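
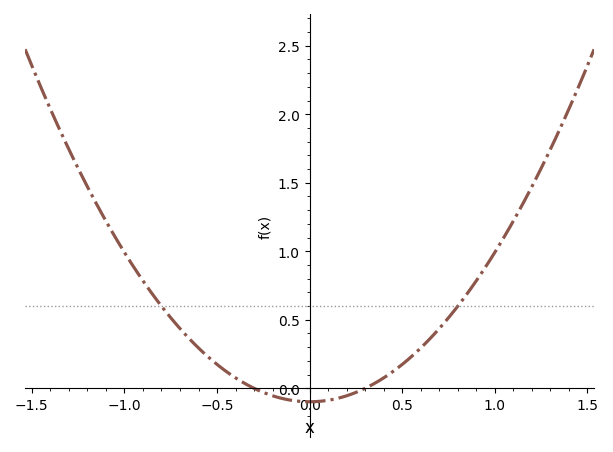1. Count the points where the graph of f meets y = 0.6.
2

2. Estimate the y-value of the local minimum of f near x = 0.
-0.098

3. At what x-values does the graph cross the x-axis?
-0.3, 0.3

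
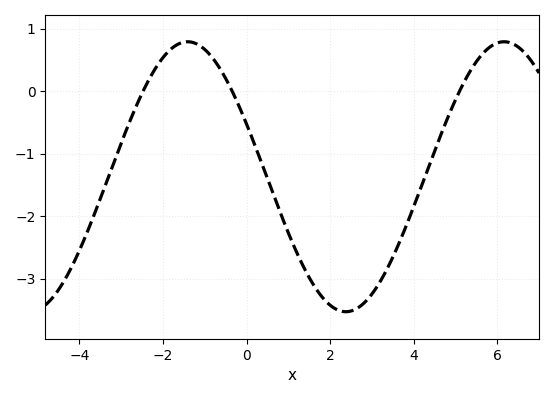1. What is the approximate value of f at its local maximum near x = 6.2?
0.79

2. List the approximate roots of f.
-2.47, -0.344, 5.1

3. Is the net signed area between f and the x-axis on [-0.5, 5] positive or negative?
negative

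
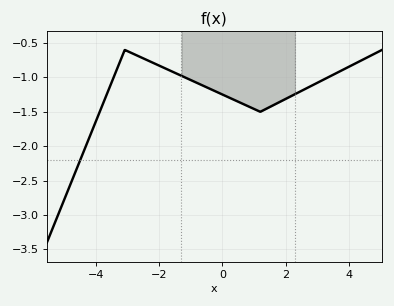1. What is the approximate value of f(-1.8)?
-0.85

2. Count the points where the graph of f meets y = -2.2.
1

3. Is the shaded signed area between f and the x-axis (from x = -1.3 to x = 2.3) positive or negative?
negative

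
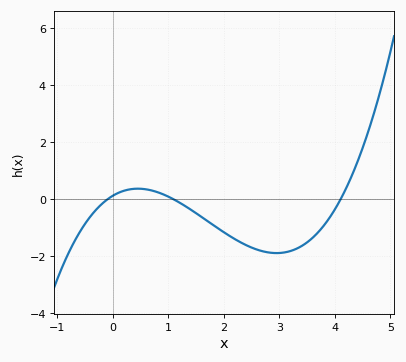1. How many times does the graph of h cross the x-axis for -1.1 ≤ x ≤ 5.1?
3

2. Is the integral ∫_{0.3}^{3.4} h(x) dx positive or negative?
negative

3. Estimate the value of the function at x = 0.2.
0.4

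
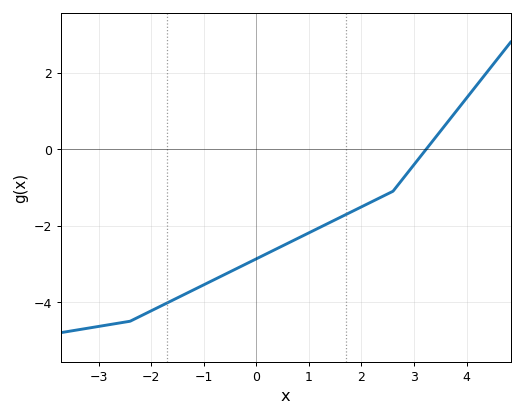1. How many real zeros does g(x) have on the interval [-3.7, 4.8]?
1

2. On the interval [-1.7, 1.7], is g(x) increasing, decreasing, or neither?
increasing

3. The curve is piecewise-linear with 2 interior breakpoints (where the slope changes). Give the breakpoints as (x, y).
(-2.4, -4.5); (2.6, -1.1)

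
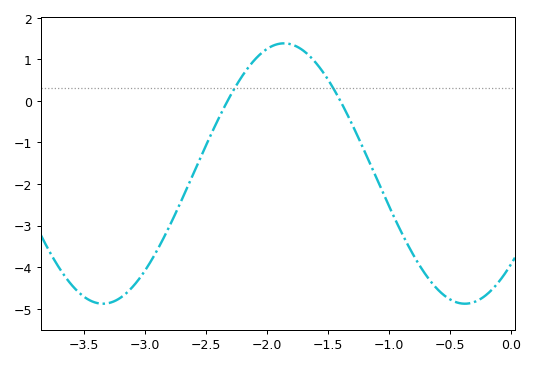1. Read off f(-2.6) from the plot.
-1.74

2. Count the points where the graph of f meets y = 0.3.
2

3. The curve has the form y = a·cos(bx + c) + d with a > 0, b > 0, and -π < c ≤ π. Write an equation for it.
y = 3.13cos(2.12x - 2.34) - 1.75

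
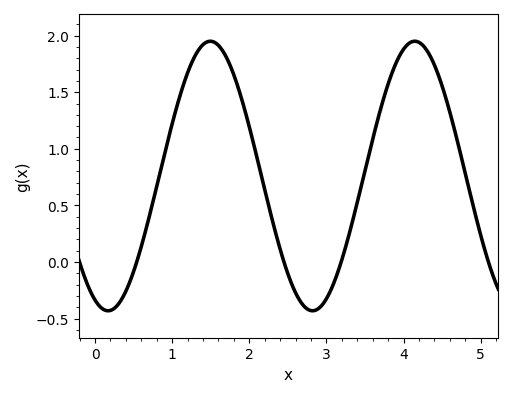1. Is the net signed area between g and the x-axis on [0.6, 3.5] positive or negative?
positive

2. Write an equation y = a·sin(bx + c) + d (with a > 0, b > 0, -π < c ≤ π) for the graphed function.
y = 1.19sin(2.37x - 1.97) + 0.76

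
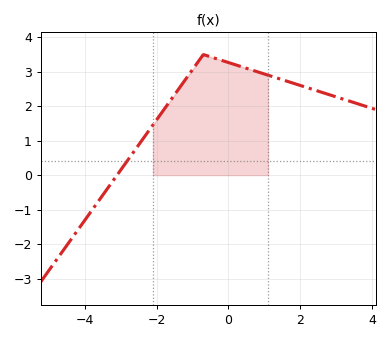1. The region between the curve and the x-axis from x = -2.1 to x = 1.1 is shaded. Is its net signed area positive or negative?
positive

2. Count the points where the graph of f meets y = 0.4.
1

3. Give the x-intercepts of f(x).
-3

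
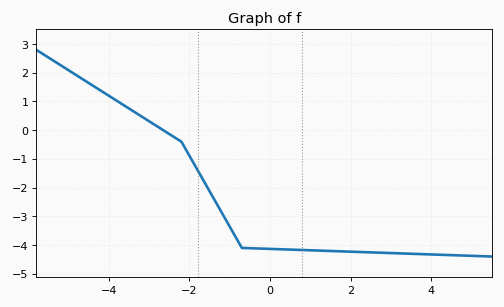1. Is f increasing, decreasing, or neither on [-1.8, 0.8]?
decreasing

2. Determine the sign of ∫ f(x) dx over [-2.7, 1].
negative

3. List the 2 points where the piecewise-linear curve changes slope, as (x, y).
(-2.2, -0.4); (-0.7, -4.1)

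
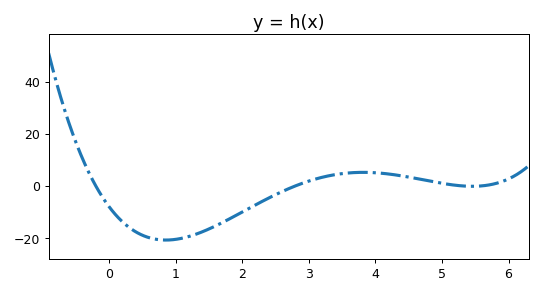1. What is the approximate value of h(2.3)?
-5.94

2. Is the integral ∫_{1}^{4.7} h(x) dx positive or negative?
negative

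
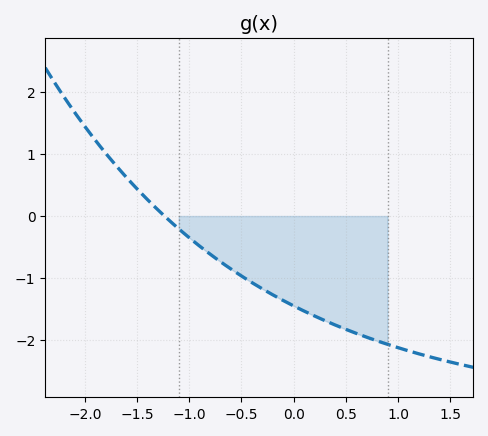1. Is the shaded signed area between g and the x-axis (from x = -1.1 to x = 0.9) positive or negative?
negative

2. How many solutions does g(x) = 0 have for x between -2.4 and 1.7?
1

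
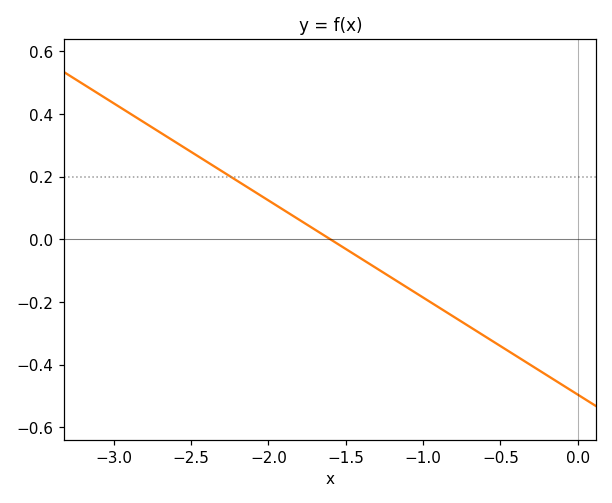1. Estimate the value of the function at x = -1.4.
-0.062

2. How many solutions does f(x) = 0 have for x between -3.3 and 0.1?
1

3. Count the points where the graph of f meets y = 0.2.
1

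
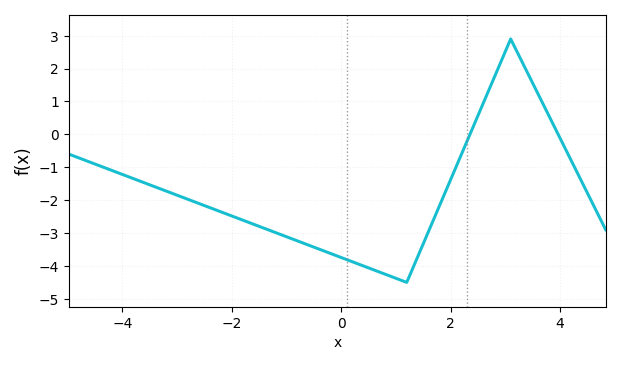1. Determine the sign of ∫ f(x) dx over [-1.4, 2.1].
negative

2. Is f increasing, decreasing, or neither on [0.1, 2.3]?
neither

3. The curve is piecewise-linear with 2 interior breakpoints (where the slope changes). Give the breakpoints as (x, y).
(1.2, -4.5); (3.1, 2.9)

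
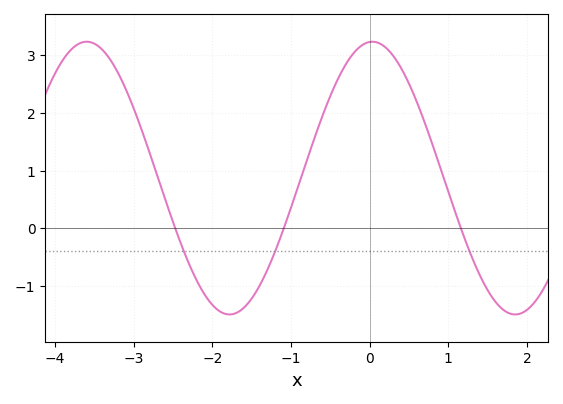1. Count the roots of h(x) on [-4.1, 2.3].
3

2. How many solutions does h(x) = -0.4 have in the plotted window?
3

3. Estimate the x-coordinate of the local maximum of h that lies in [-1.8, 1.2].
0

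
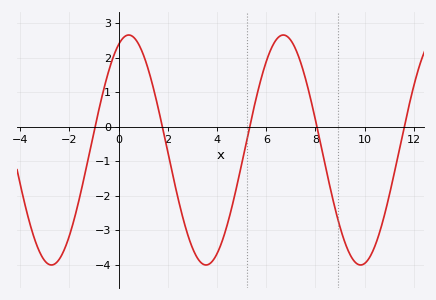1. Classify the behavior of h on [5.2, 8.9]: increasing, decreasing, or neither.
neither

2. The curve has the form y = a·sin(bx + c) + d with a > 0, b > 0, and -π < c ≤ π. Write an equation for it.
y = 3.33sin(1x + 1.16) - 0.67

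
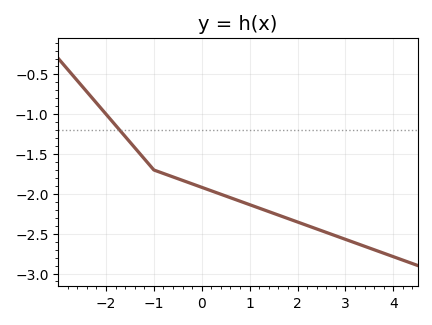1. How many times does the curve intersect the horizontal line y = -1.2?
1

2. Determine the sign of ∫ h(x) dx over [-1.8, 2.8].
negative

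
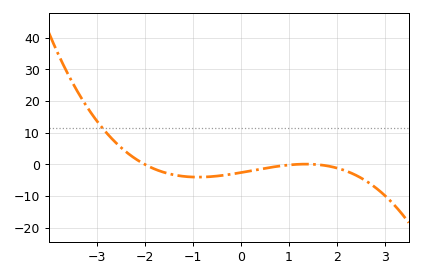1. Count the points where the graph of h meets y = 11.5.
1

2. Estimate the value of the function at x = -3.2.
18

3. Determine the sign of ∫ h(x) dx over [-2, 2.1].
negative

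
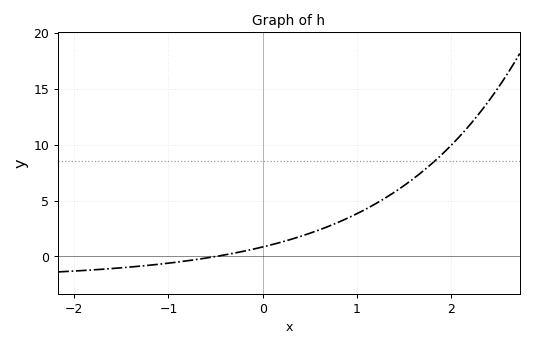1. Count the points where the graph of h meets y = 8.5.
1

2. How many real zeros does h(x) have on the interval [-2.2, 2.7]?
1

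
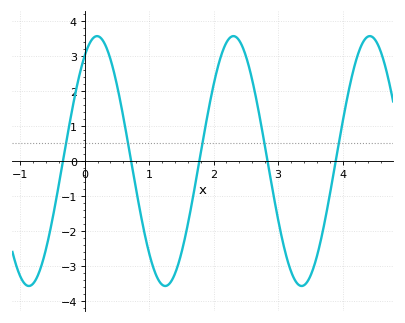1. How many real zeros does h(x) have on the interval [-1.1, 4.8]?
5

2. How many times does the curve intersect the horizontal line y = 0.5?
5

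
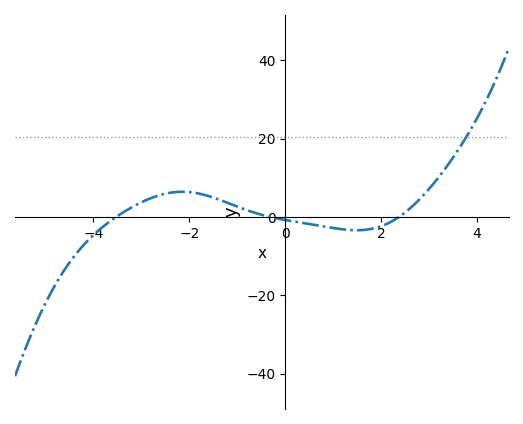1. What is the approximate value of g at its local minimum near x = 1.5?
-4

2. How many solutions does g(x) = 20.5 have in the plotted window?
1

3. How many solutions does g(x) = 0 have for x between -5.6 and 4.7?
3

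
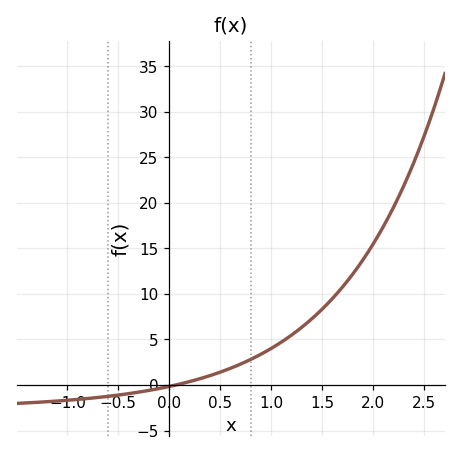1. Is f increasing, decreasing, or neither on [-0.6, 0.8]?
increasing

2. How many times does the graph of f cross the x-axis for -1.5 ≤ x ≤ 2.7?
1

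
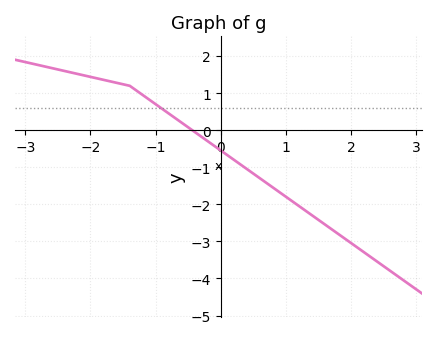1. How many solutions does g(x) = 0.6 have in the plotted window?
1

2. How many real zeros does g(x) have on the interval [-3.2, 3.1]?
1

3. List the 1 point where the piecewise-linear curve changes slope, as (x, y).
(-1.4, 1.2)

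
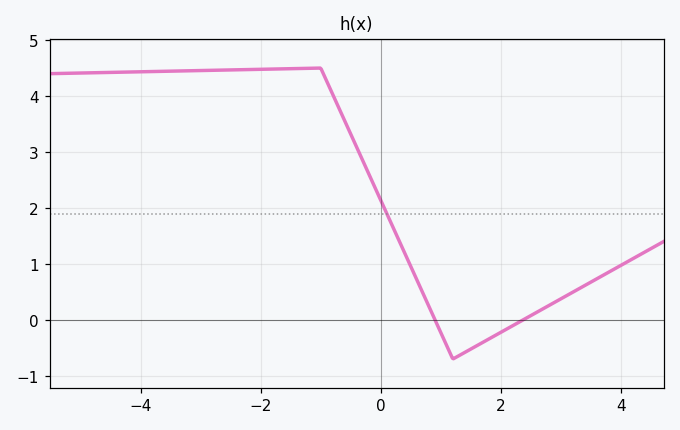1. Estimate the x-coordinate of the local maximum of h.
-1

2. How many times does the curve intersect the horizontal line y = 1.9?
1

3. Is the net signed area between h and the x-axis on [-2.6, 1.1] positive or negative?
positive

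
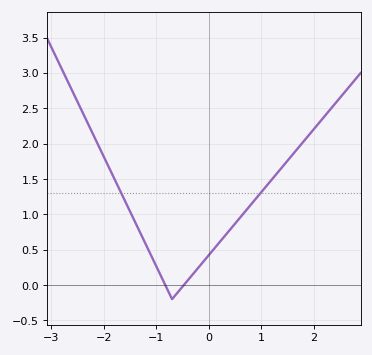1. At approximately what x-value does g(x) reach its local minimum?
-0.701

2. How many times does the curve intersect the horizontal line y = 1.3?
2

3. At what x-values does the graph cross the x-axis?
-0.829, -0.476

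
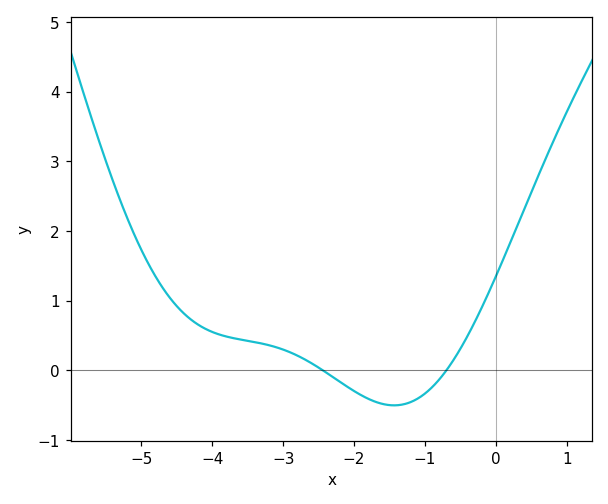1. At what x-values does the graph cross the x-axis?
-2.44, -0.698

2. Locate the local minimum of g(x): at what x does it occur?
-1.43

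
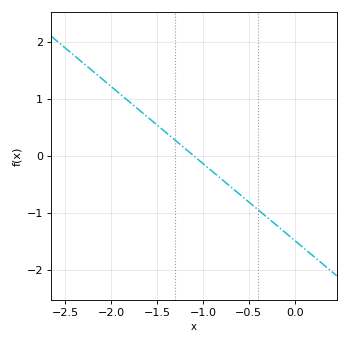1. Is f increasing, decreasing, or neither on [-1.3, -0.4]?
decreasing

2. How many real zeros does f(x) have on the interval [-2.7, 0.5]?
1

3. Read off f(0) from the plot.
-1.5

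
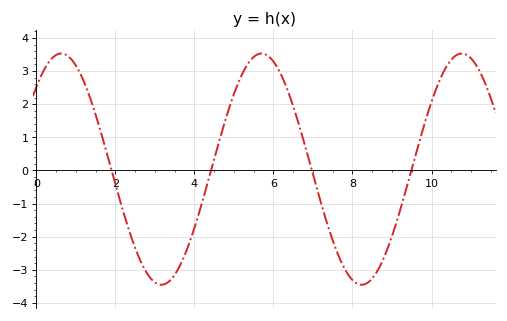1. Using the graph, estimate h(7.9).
-3.16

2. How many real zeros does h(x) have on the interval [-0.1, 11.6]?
4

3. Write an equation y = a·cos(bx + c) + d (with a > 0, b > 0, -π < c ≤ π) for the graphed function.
y = 3.49cos(1.24x - 0.782) + 0.04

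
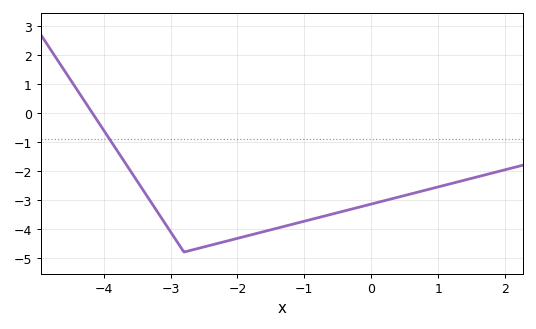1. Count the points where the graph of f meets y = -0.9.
1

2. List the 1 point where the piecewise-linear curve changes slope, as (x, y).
(-2.8, -4.8)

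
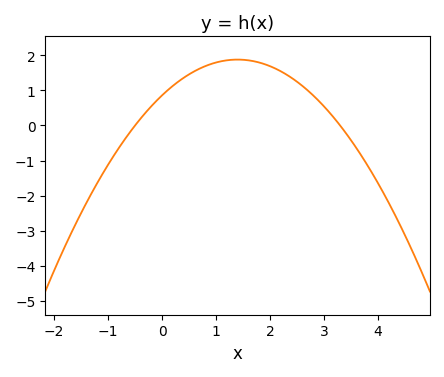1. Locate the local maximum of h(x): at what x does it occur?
1.4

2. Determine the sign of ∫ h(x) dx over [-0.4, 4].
positive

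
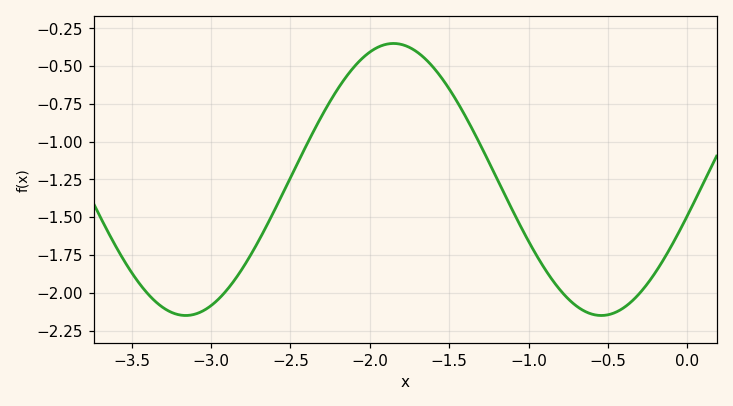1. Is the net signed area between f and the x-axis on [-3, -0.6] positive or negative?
negative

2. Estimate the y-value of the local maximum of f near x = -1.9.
-0.35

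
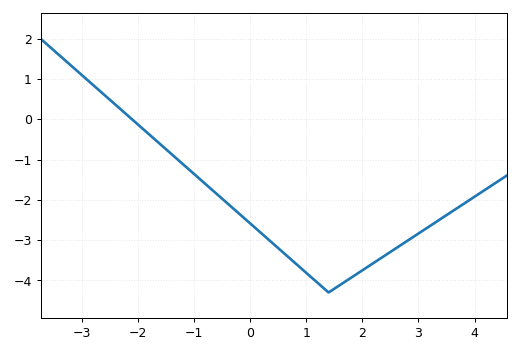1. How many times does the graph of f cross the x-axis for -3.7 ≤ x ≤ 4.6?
1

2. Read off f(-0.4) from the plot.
-2.1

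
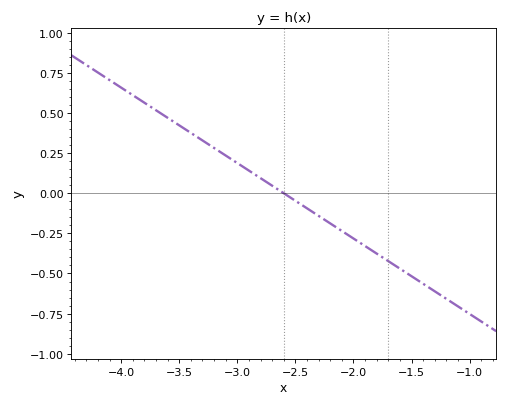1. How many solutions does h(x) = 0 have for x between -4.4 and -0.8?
1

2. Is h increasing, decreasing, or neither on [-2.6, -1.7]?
decreasing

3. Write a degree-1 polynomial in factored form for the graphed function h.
y = -0.47(x + 2.6)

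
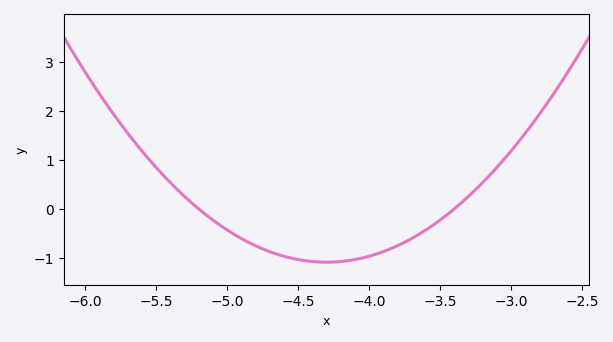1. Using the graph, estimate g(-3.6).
-0.4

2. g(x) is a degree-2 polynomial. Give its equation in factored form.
y = 1.34(x + 5.2)(x + 3.4)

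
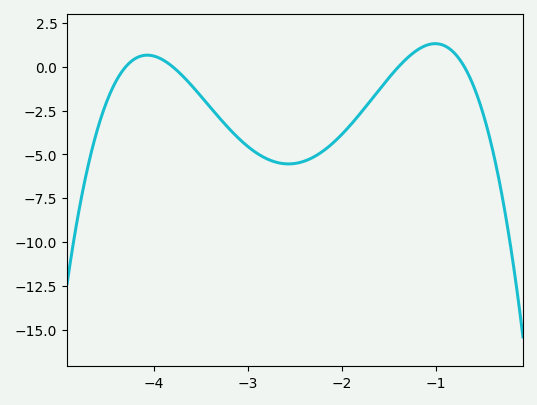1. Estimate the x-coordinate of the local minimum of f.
-2.57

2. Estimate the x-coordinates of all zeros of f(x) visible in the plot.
-4.3, -3.8, -1.4, -0.7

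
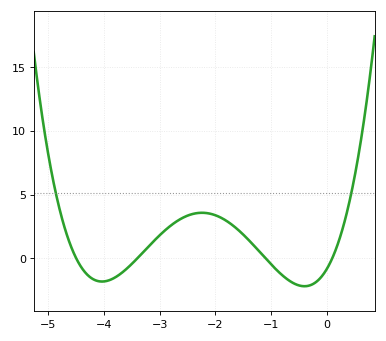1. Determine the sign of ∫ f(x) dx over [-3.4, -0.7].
positive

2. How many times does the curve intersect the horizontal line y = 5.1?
2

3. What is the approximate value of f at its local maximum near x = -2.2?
3.57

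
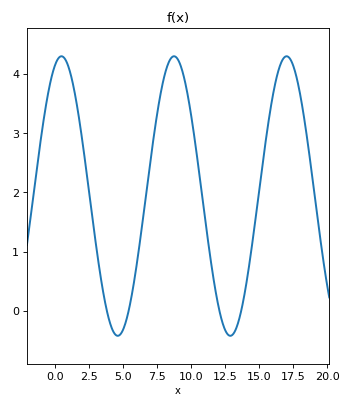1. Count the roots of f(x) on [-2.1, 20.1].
4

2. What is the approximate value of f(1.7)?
3.3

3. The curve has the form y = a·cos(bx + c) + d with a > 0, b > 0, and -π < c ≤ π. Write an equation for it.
y = 2.36cos(0.76x - 0.36) + 1.94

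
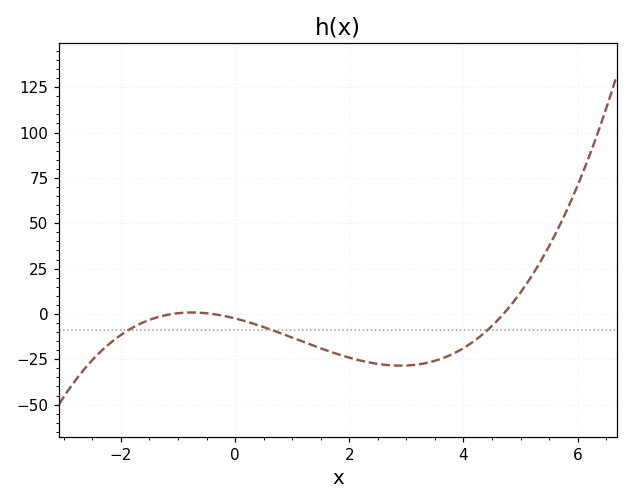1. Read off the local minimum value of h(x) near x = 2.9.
-30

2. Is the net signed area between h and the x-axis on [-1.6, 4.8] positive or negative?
negative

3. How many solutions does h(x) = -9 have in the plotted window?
3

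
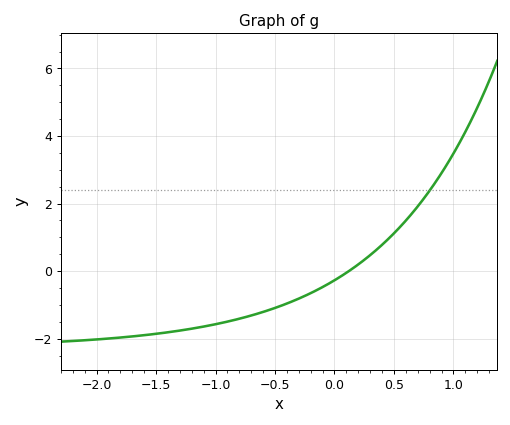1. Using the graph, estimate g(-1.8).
-2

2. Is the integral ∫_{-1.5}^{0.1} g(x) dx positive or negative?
negative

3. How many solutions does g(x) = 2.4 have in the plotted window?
1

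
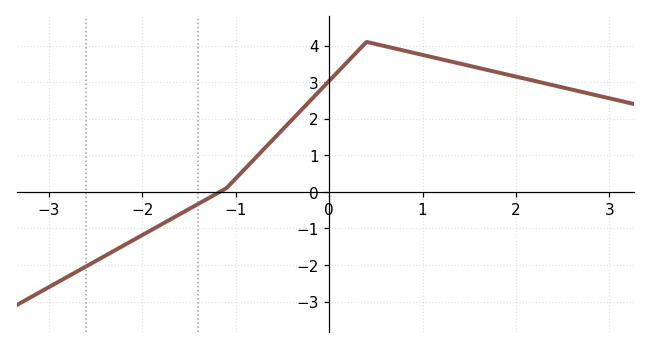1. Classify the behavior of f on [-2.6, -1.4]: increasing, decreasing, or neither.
increasing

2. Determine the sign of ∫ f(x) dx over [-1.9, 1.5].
positive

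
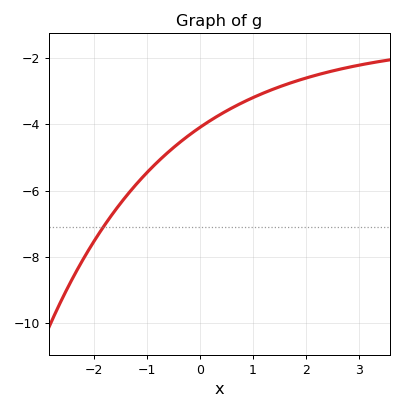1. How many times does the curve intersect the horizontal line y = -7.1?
1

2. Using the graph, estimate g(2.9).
-2.2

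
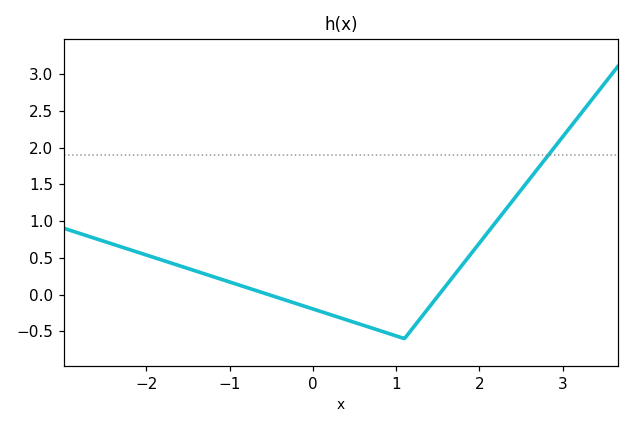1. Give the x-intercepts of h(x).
-0.5, 1.5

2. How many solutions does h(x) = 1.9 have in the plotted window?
1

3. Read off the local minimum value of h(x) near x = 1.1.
-0.6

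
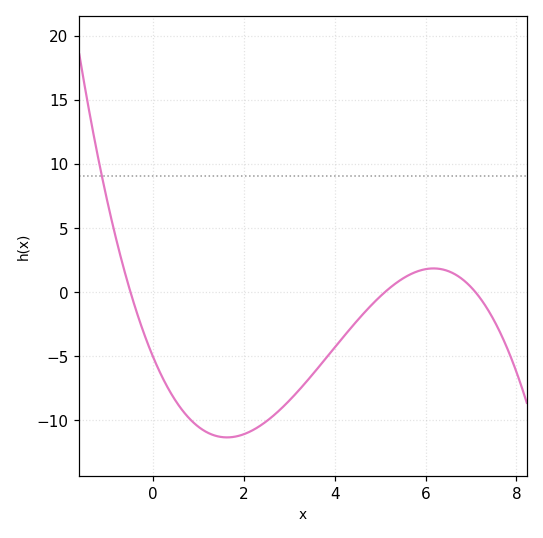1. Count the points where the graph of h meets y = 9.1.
1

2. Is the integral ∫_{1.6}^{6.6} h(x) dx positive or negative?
negative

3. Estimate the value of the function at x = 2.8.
-9.14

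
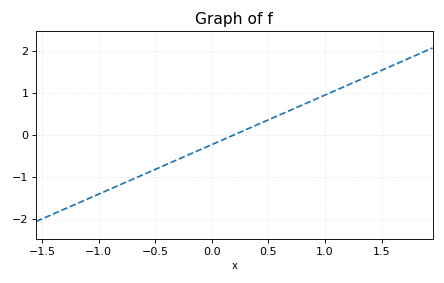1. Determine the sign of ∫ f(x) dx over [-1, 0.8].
negative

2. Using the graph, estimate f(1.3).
1.3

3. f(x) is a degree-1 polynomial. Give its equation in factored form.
y = 1.18(x - 0.2)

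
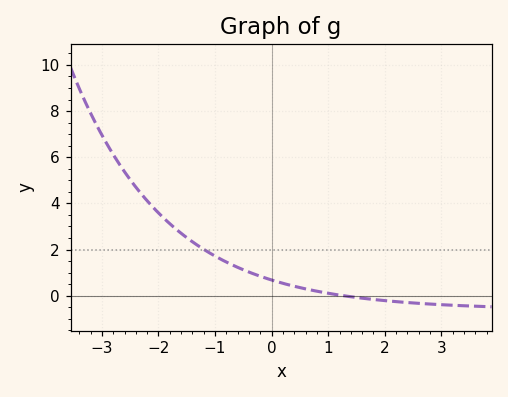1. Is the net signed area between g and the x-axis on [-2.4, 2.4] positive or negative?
positive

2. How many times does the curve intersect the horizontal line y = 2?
1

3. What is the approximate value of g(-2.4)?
4.8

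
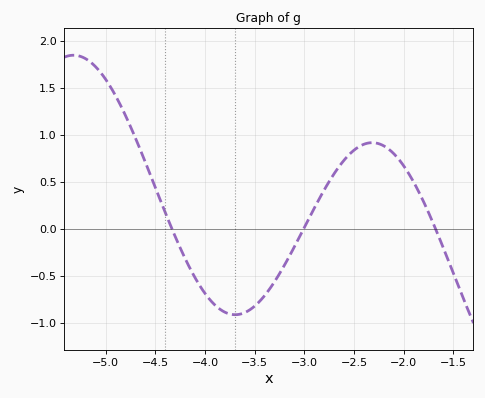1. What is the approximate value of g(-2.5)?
0.838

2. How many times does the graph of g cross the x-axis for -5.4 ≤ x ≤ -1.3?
3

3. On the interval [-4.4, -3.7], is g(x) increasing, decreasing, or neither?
decreasing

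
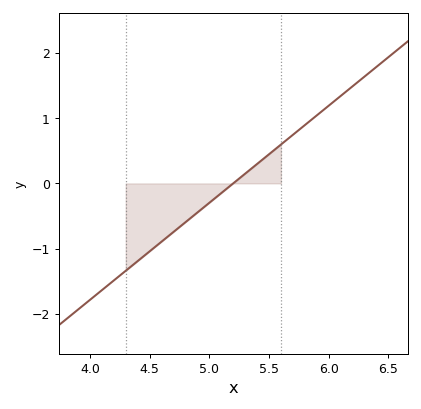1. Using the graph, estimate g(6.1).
1.34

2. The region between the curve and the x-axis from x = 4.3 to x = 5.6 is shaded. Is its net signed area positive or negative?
negative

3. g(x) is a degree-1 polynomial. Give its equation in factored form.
y = 1.49(x - 5.2)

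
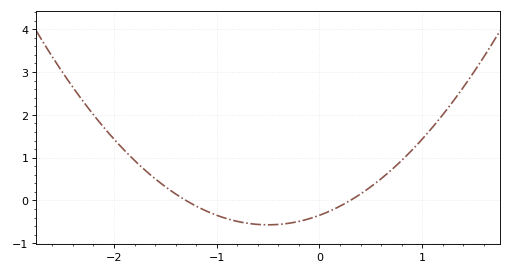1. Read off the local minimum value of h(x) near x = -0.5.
-0.6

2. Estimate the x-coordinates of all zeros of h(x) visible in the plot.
-1.3, 0.3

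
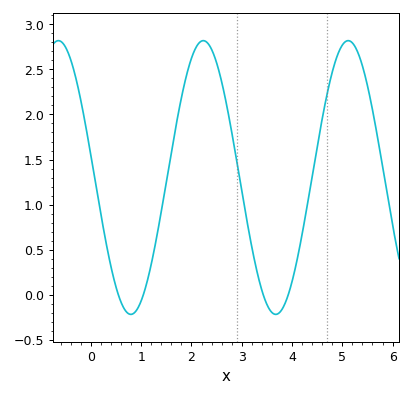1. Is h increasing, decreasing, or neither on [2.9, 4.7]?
neither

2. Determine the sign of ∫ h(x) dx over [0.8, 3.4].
positive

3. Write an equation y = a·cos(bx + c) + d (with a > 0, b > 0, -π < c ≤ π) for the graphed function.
y = 1.52cos(2.2x + 1.4) + 1.3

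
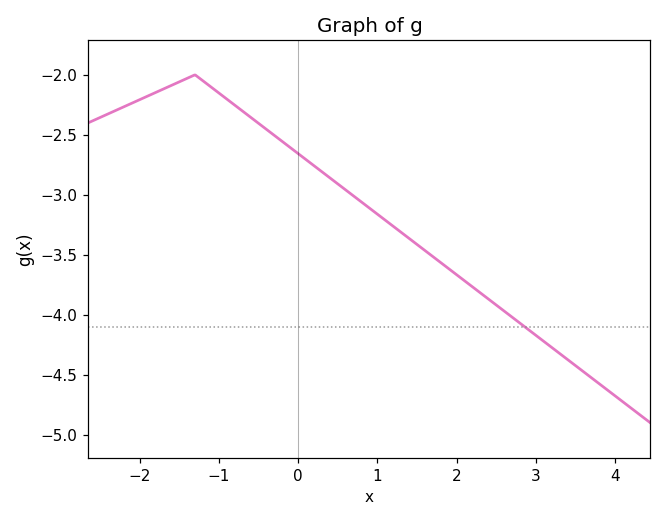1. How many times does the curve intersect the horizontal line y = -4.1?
1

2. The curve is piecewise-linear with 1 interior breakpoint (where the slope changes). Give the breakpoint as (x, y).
(-1.3, -2)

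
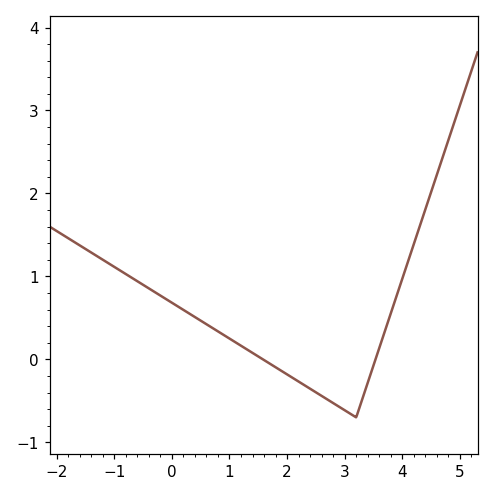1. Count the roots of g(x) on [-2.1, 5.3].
2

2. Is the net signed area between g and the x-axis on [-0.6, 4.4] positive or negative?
positive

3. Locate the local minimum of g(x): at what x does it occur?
3.2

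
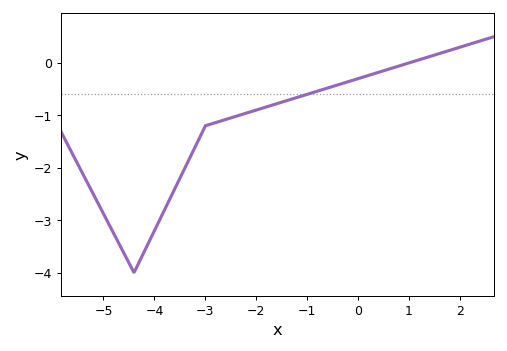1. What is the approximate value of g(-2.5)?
-1.1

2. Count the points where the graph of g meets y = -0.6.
1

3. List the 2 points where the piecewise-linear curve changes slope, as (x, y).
(-4.4, -4); (-3, -1.2)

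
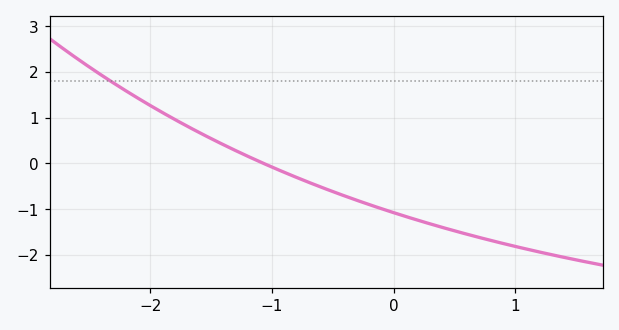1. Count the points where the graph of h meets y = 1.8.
1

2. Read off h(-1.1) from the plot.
0.034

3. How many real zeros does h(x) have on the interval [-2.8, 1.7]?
1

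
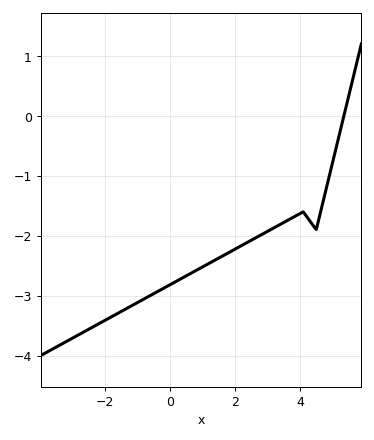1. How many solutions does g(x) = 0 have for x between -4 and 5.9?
1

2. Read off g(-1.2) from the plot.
-3.17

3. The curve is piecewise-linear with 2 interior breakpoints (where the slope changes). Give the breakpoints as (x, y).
(4.1, -1.6); (4.5, -1.9)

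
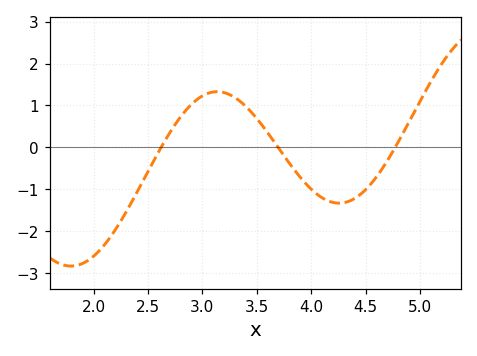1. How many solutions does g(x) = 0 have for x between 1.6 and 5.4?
3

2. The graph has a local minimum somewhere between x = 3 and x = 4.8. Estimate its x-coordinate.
4.26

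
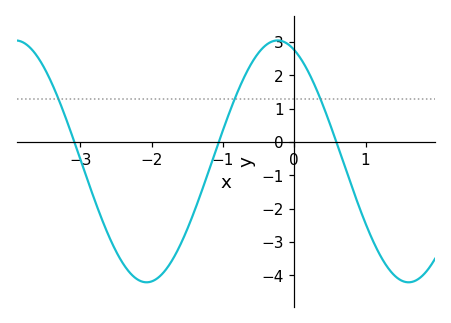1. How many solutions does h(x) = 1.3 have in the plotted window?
3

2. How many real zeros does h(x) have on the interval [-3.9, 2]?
3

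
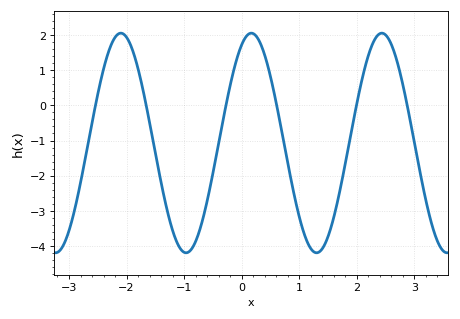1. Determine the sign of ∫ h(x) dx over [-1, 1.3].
negative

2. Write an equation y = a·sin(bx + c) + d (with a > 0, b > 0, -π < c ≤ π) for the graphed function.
y = 3.13sin(2.8x + 1.1) - 1.07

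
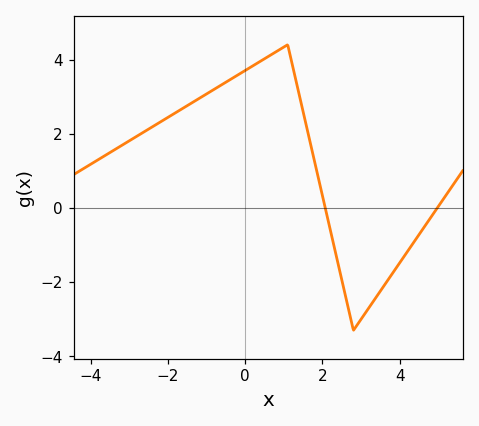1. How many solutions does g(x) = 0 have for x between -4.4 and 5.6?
2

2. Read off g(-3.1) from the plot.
1.8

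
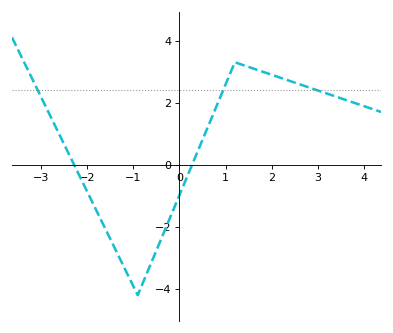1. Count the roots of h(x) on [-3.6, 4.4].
2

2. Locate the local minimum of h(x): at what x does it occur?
-0.8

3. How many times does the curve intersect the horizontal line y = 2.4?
3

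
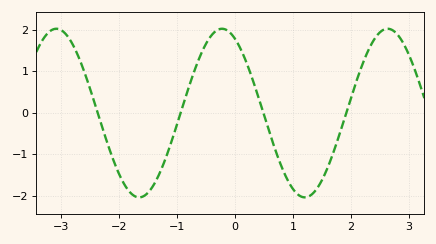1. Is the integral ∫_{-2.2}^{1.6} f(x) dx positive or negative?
negative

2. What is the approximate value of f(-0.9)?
0.154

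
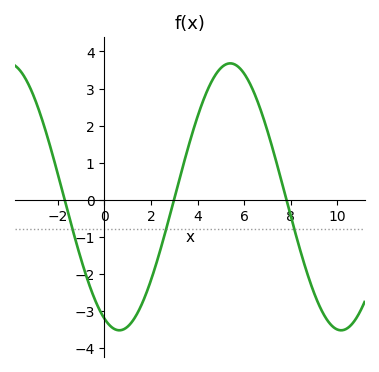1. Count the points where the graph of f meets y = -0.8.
3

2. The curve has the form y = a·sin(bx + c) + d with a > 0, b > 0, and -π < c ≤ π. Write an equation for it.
y = 3.6sin(0.66x - 2) + 0.08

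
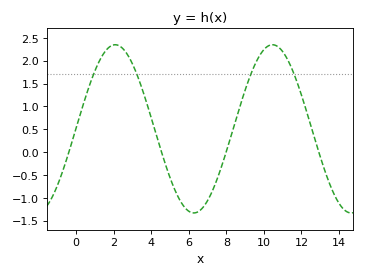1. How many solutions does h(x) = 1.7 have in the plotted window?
4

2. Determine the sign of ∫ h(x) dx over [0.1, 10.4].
positive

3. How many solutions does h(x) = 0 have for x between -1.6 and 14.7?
4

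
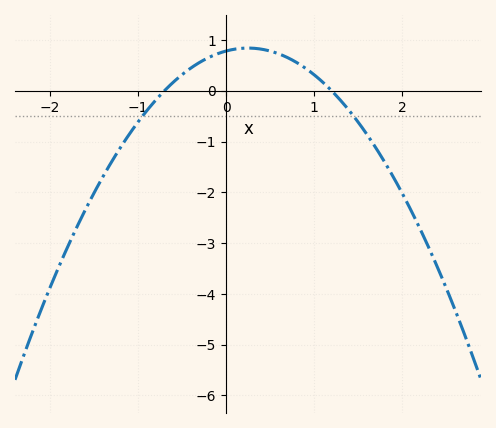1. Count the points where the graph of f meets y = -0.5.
2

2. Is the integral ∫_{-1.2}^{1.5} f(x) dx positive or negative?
positive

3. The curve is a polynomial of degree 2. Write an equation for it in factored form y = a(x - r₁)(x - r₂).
y = -0.93(x + 0.7)(x - 1.2)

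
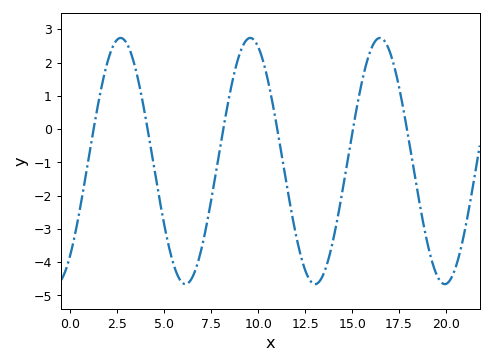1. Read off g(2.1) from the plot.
2.3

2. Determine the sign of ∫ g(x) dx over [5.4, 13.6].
negative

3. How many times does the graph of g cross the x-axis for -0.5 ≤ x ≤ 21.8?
6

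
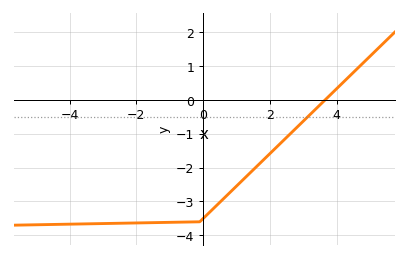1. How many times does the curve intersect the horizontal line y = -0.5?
1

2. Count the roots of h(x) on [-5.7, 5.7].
1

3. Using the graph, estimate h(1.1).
-2.45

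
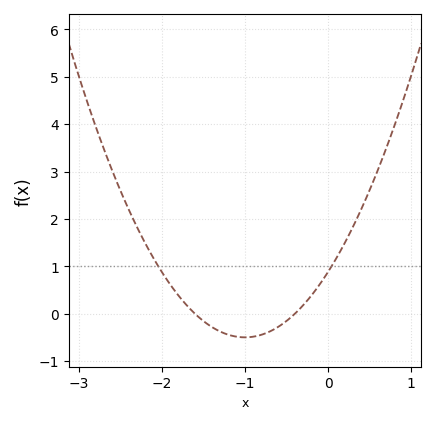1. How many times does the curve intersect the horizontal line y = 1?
2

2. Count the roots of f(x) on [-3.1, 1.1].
2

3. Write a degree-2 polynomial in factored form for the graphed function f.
y = 1.38(x + 1.6)(x + 0.4)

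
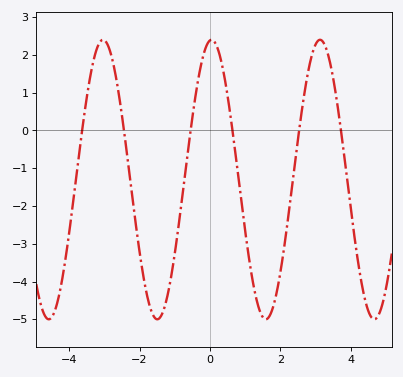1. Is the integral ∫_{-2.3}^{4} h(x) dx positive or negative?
negative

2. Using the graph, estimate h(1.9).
-4.3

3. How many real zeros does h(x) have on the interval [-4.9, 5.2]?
6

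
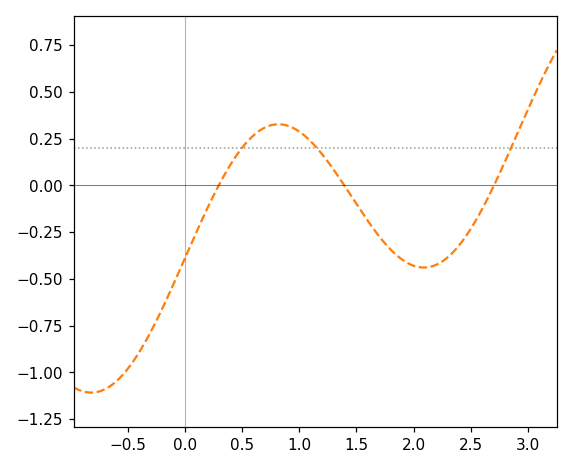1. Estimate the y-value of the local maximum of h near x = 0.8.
0.35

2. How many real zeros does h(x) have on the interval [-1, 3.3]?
3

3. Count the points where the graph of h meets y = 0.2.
3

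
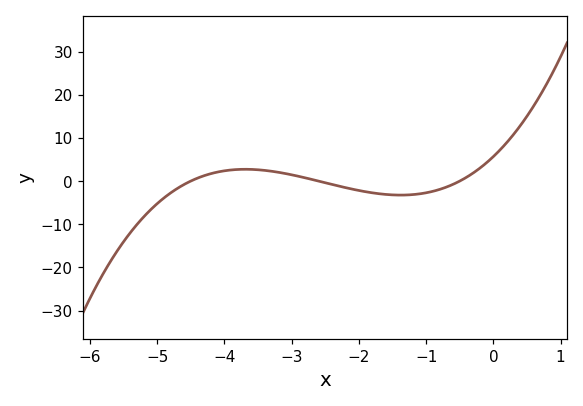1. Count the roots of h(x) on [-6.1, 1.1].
3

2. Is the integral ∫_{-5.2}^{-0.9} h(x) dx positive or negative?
negative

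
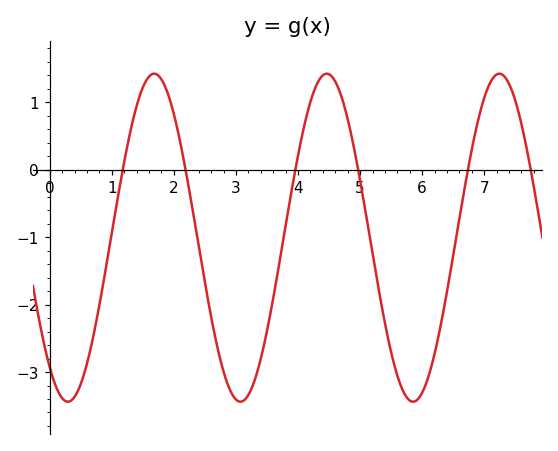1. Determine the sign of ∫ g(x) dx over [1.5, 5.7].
negative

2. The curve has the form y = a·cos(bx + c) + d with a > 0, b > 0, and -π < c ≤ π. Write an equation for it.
y = 2.43cos(2.26x + 2.48) - 1.01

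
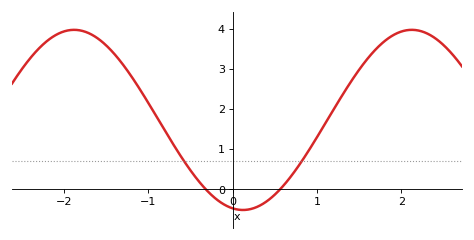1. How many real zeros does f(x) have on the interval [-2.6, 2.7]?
2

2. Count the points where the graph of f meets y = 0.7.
2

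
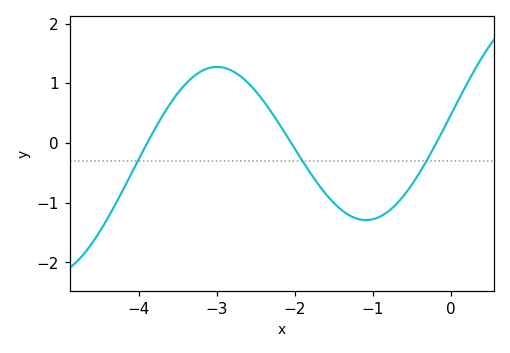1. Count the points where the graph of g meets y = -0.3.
3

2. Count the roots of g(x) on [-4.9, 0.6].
3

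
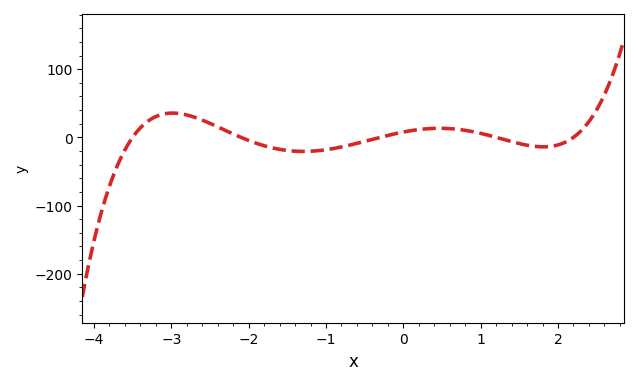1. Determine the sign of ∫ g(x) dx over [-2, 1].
negative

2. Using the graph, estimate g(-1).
-20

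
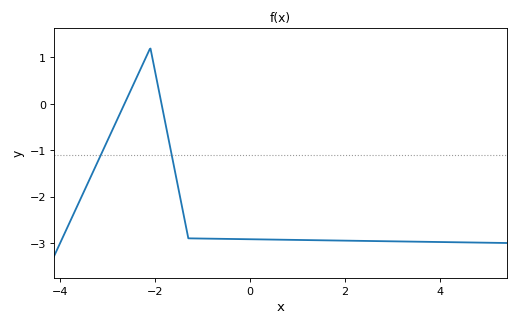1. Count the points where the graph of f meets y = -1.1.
2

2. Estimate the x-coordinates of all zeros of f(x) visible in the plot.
-2.6, -1.8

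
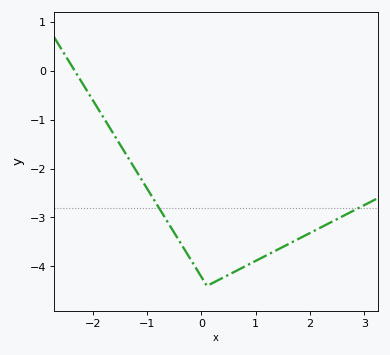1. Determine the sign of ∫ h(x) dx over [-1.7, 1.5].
negative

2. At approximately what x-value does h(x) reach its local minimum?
0.1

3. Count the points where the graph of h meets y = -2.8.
2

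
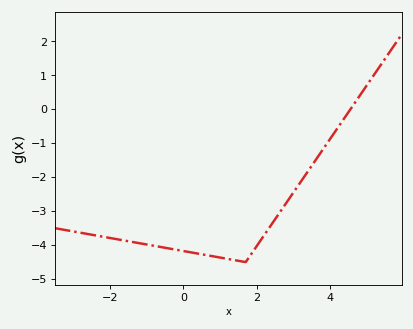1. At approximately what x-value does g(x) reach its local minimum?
1.7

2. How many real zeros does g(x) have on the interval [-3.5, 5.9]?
1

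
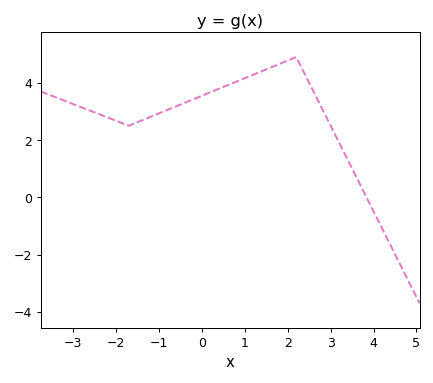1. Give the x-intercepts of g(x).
3.84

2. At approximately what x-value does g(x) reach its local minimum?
-1.7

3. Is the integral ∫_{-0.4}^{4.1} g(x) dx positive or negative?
positive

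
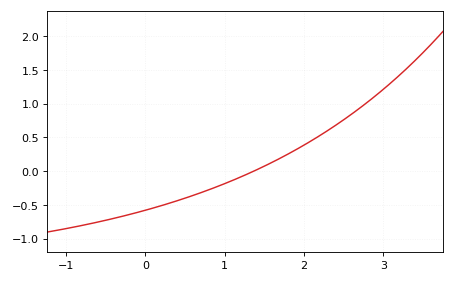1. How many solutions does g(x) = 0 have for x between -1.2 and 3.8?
1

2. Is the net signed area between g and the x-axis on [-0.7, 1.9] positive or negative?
negative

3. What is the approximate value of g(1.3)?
-0.05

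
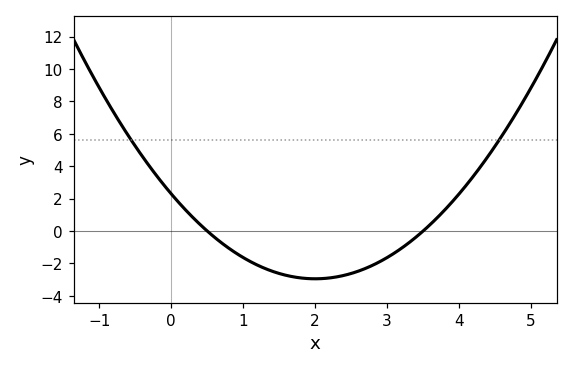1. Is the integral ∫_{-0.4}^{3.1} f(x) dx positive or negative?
negative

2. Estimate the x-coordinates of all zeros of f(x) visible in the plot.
0.5, 3.5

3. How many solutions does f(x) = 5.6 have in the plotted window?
2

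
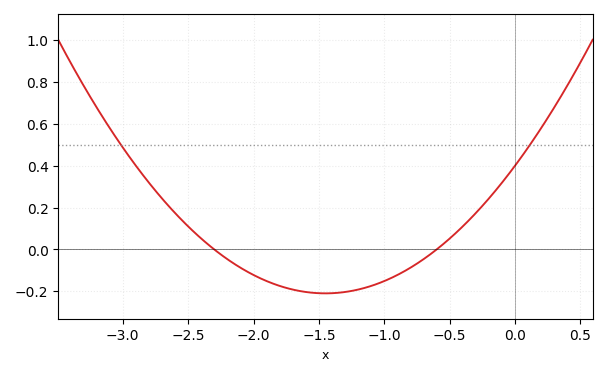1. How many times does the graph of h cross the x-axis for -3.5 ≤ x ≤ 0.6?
2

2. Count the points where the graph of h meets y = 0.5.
2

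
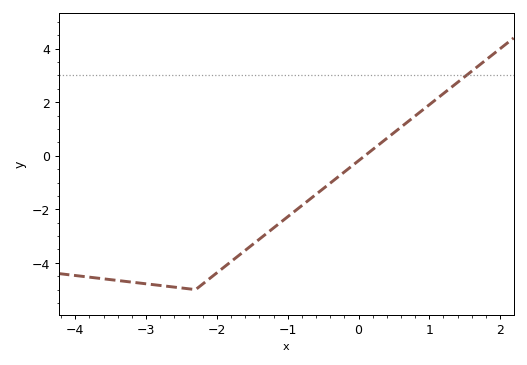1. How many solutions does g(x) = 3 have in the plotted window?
1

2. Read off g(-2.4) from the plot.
-4.97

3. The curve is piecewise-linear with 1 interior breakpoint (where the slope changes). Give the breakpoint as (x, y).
(-2.3, -5)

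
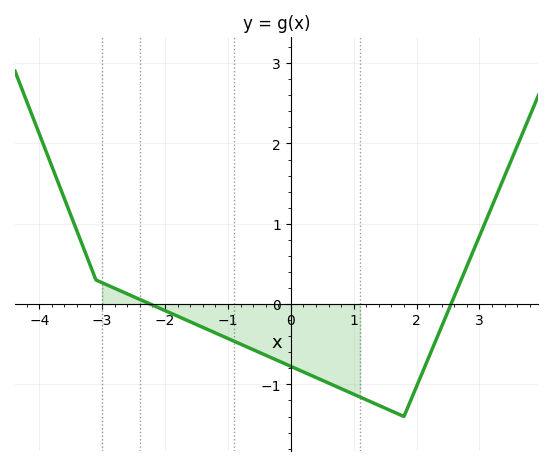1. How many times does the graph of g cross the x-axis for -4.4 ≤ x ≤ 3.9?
2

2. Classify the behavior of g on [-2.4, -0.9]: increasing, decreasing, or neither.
decreasing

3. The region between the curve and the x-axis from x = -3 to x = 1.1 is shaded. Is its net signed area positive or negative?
negative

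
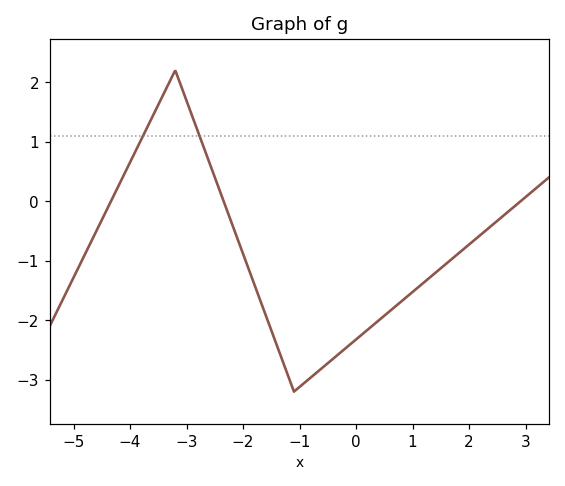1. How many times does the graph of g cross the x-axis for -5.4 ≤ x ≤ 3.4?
3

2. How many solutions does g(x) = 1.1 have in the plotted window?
2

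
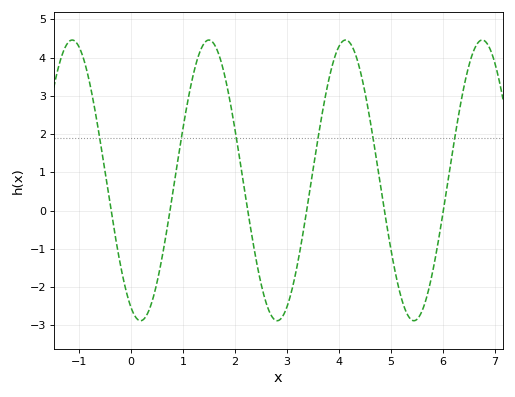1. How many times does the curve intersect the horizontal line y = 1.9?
6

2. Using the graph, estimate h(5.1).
-1.7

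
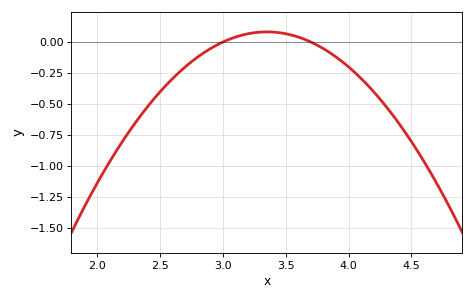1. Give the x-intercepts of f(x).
3, 3.7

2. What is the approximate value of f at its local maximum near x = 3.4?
0.082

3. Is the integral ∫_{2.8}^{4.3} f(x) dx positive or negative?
negative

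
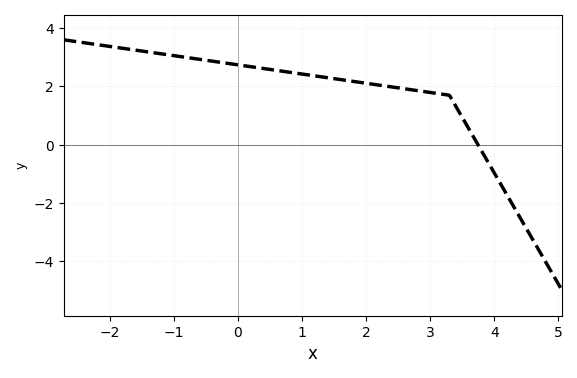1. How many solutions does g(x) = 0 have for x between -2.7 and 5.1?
1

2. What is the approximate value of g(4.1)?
-1.35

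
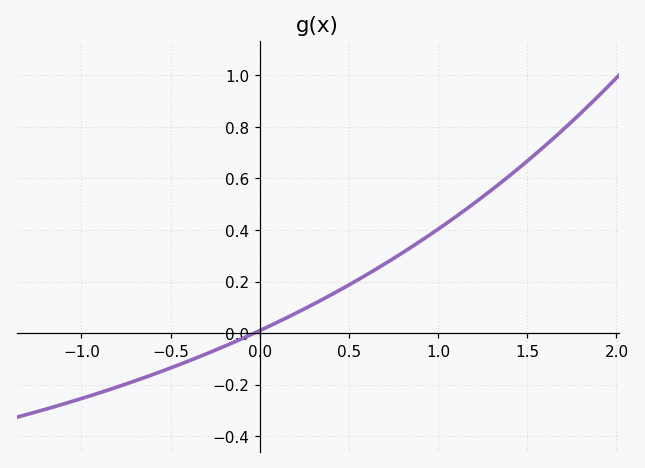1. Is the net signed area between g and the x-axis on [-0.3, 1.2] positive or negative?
positive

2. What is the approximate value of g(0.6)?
0.22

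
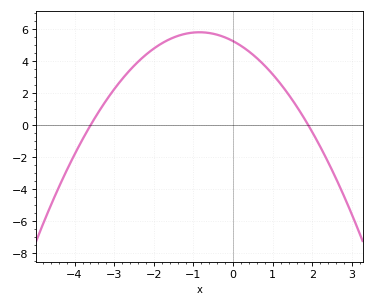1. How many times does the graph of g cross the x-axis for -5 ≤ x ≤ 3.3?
2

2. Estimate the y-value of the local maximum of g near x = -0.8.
5.82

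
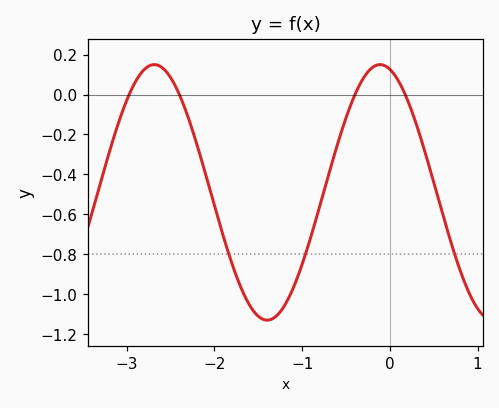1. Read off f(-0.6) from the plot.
-0.26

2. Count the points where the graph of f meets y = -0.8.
3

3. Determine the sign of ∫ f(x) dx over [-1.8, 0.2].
negative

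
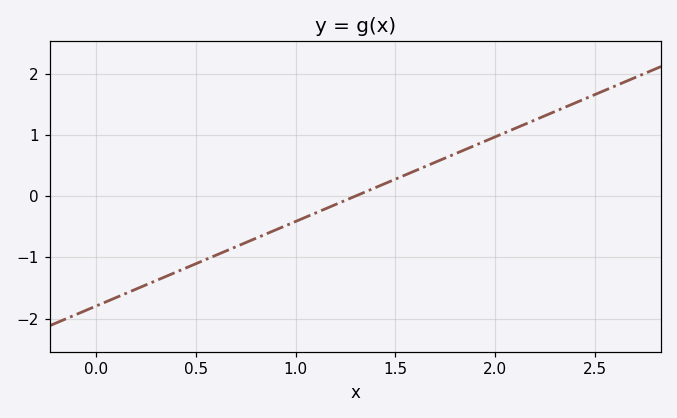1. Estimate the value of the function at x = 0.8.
-0.69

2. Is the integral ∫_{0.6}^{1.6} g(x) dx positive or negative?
negative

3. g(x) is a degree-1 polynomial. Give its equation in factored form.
y = 1.38(x - 1.3)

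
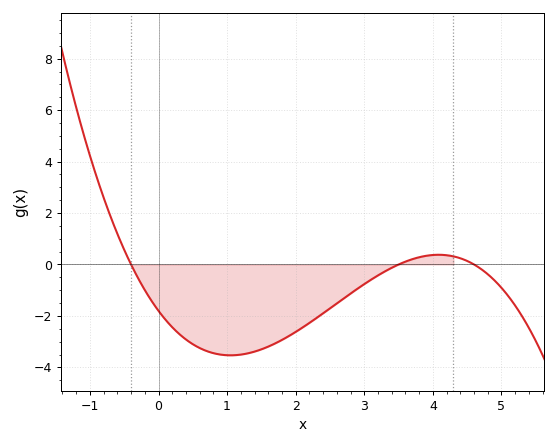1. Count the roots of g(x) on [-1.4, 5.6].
3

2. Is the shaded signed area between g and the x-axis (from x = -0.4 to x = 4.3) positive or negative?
negative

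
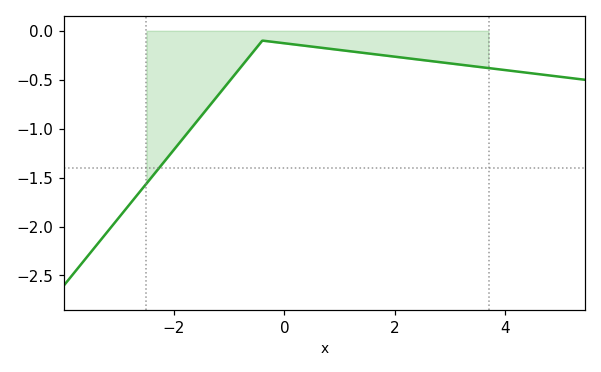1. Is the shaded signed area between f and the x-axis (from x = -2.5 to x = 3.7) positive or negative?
negative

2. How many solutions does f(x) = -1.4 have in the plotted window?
1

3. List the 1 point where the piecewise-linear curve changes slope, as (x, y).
(-0.4, -0.1)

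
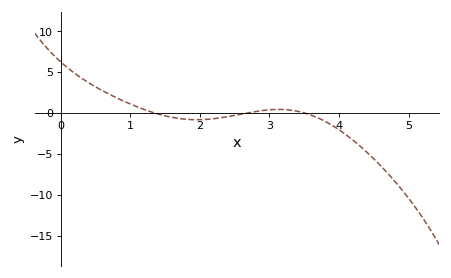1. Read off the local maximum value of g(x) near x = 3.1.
0.482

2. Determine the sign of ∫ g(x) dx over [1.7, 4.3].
negative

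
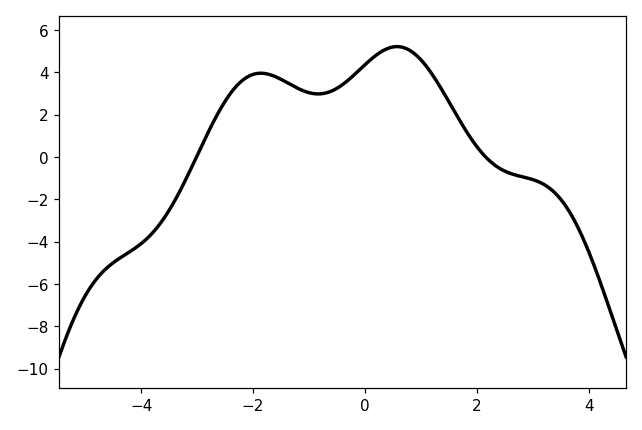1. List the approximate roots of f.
-3.01, 2.16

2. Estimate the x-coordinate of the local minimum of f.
-0.834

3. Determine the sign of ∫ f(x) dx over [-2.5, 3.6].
positive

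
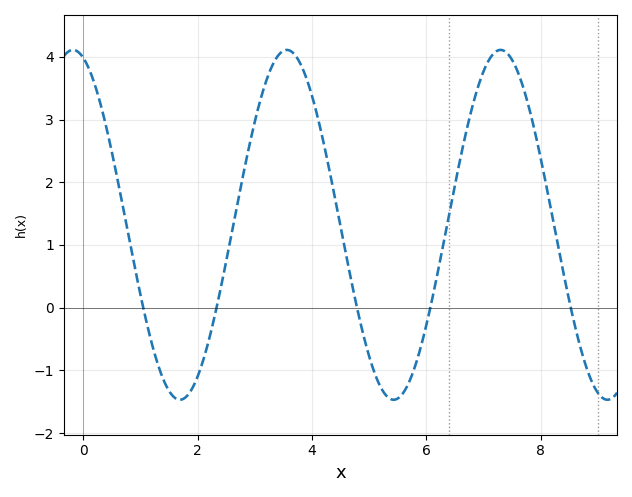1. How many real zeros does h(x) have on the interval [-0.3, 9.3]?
5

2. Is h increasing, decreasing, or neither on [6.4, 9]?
neither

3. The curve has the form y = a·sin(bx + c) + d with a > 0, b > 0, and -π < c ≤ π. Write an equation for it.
y = 2.79sin(1.68x + 1.87) + 1.32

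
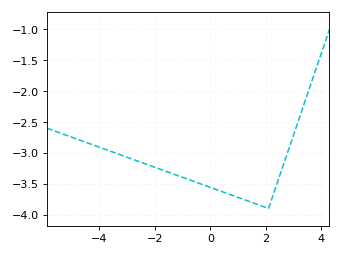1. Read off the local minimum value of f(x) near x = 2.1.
-3.9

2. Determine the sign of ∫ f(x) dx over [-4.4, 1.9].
negative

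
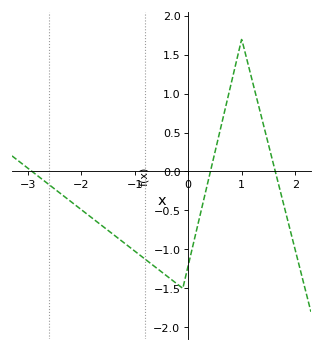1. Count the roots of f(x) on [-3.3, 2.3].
3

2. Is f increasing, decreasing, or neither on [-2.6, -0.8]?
decreasing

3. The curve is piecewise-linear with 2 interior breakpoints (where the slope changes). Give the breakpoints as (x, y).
(-0.1, -1.5); (1, 1.7)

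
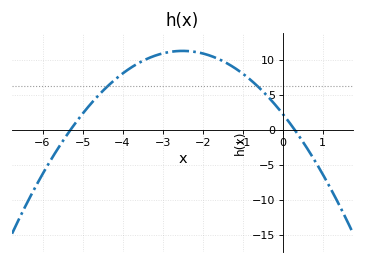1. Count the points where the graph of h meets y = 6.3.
2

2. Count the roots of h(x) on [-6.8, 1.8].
2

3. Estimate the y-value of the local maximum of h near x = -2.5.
11.3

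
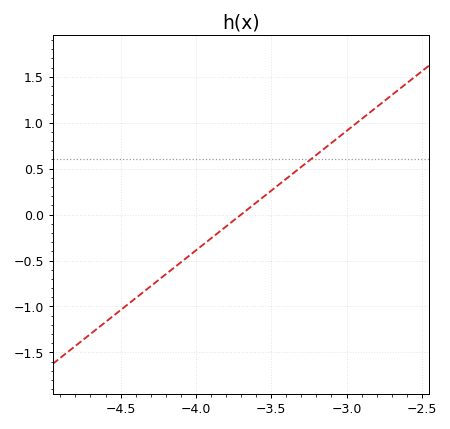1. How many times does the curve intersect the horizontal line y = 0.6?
1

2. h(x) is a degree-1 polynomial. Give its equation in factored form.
y = 1.3(x + 3.7)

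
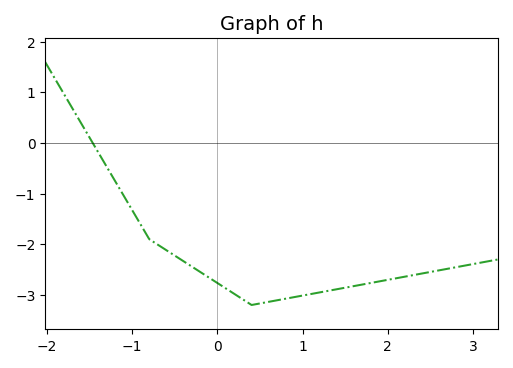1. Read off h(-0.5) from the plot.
-2.2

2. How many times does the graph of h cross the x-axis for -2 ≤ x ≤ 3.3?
1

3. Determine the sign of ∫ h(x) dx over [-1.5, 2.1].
negative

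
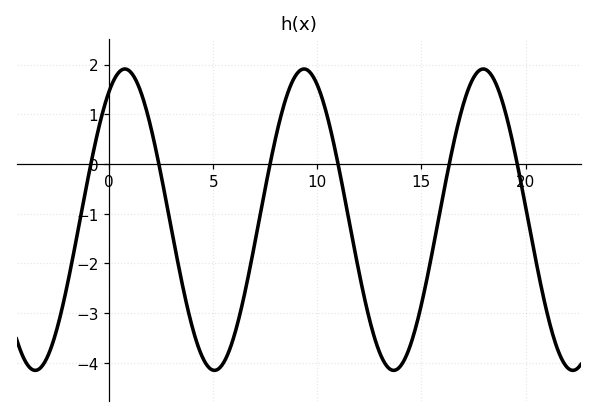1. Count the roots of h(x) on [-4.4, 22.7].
6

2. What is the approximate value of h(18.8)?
1.4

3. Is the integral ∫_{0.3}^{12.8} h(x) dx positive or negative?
negative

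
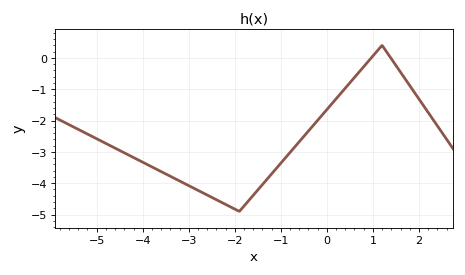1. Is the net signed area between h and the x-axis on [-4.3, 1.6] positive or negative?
negative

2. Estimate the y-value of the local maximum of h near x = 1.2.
0.4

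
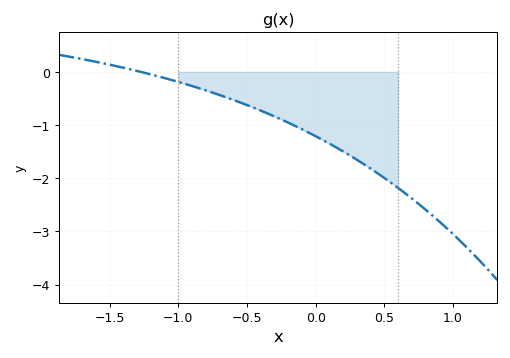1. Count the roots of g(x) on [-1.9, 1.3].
1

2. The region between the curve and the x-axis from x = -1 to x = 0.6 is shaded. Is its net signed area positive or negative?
negative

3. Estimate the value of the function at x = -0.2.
-0.955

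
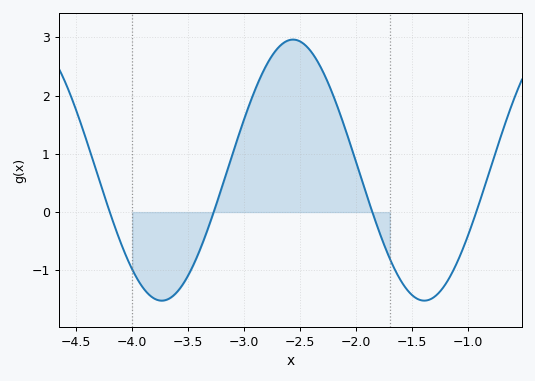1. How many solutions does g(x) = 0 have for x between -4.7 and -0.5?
4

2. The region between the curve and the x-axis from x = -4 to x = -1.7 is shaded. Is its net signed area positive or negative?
positive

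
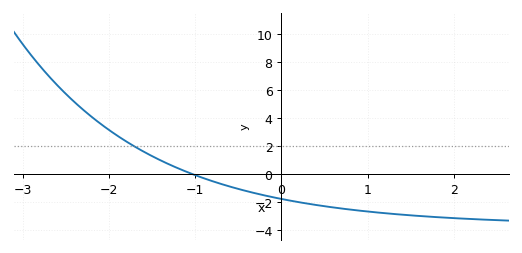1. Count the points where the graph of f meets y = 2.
1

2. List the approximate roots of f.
-1.03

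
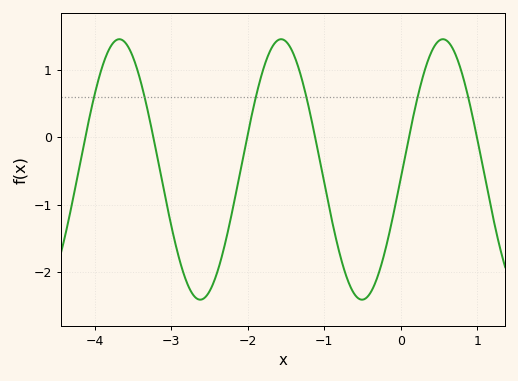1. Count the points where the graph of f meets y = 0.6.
6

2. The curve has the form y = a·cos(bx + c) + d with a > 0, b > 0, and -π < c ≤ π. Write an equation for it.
y = 1.93cos(2.97x - 1.64) - 0.48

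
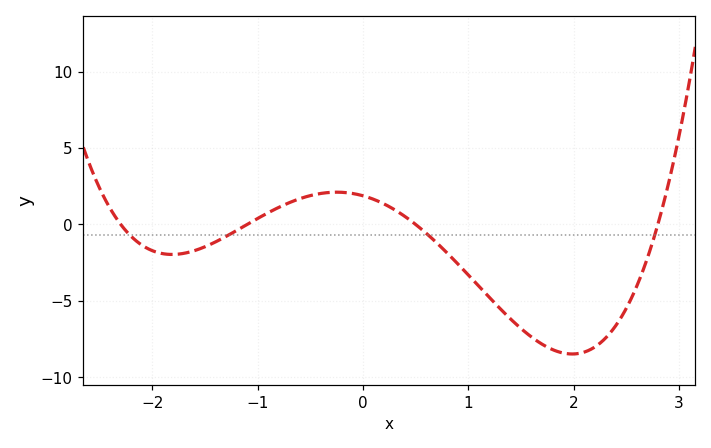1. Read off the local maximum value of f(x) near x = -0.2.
2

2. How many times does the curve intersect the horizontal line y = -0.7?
4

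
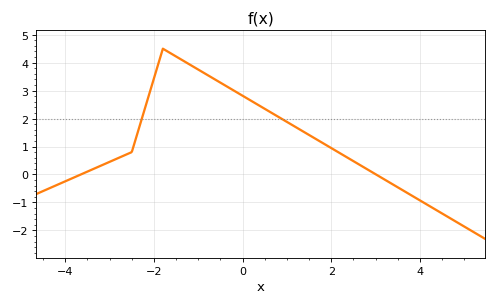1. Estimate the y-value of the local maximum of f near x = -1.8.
4.5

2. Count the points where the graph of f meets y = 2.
2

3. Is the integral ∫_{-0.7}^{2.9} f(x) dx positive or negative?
positive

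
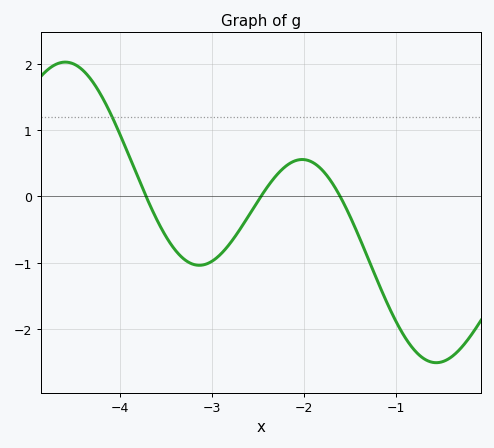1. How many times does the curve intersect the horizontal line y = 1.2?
1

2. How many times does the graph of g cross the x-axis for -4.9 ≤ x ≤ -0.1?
3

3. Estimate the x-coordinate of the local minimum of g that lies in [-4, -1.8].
-3.1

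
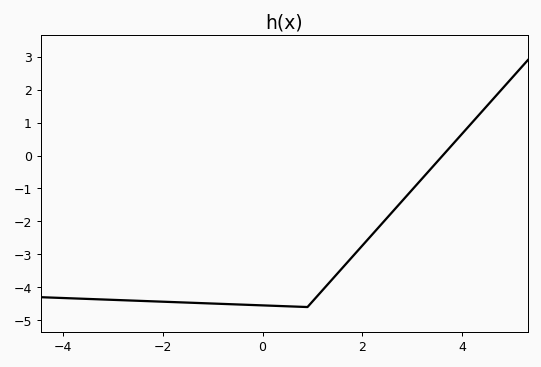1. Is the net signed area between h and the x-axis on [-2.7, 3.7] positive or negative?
negative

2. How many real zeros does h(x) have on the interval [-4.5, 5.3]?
1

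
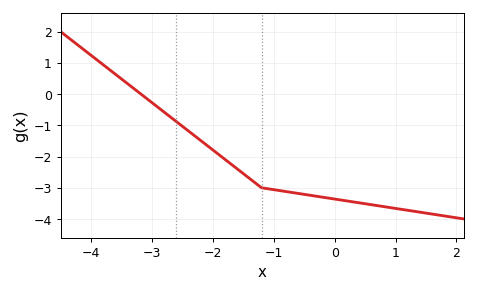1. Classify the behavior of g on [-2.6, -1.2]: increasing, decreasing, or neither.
decreasing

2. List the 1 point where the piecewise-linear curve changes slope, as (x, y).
(-1.2, -3)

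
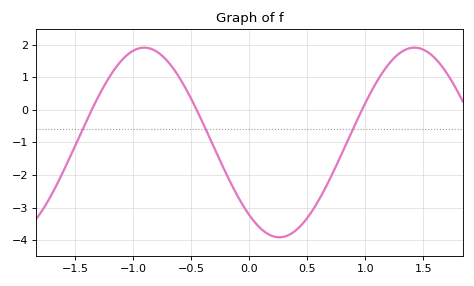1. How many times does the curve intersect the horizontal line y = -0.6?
3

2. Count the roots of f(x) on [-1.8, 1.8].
3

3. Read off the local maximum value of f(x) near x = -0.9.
1.91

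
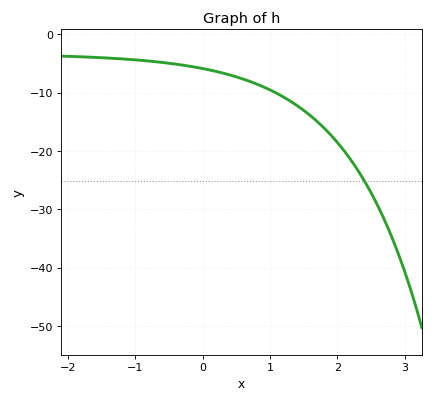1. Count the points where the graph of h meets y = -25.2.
1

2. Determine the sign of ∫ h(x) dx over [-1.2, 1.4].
negative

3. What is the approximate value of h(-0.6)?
-5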